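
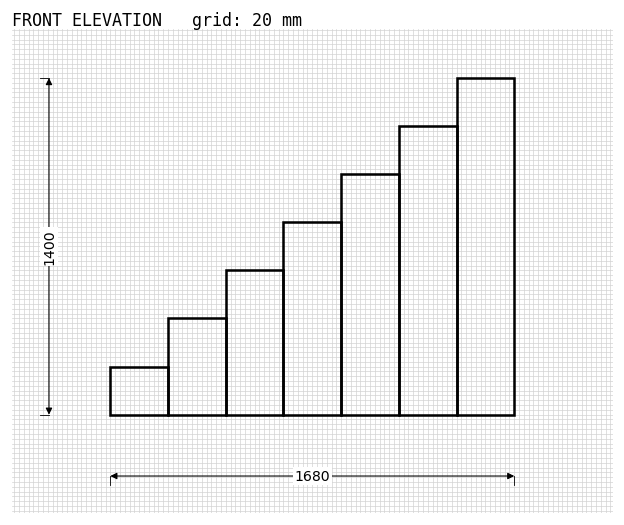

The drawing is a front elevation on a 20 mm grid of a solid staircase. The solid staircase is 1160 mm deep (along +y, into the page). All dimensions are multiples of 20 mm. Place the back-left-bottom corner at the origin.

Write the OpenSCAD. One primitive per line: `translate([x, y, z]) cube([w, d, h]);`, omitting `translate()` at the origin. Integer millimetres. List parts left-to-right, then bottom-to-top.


cube([240, 1160, 200]);
translate([240, 0, 0]) cube([240, 1160, 400]);
translate([480, 0, 0]) cube([240, 1160, 600]);
translate([720, 0, 0]) cube([240, 1160, 800]);
translate([960, 0, 0]) cube([240, 1160, 1000]);
translate([1200, 0, 0]) cube([240, 1160, 1200]);
translate([1440, 0, 0]) cube([240, 1160, 1400]);


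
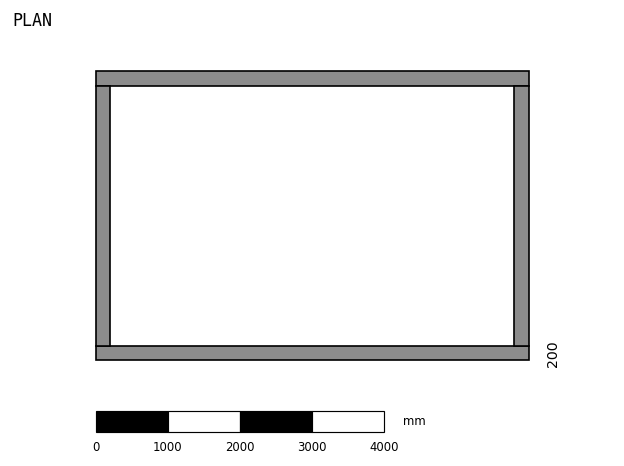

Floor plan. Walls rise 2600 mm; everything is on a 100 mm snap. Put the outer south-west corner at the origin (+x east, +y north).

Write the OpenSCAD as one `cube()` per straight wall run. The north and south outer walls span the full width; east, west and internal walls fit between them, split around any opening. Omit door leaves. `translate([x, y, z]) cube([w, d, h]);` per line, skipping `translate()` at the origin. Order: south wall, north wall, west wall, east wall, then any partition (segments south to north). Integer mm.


cube([6000, 200, 2600]);
translate([0, 3800, 0]) cube([6000, 200, 2600]);
translate([0, 200, 0]) cube([200, 3600, 2600]);
translate([5800, 200, 0]) cube([200, 3600, 2600]);


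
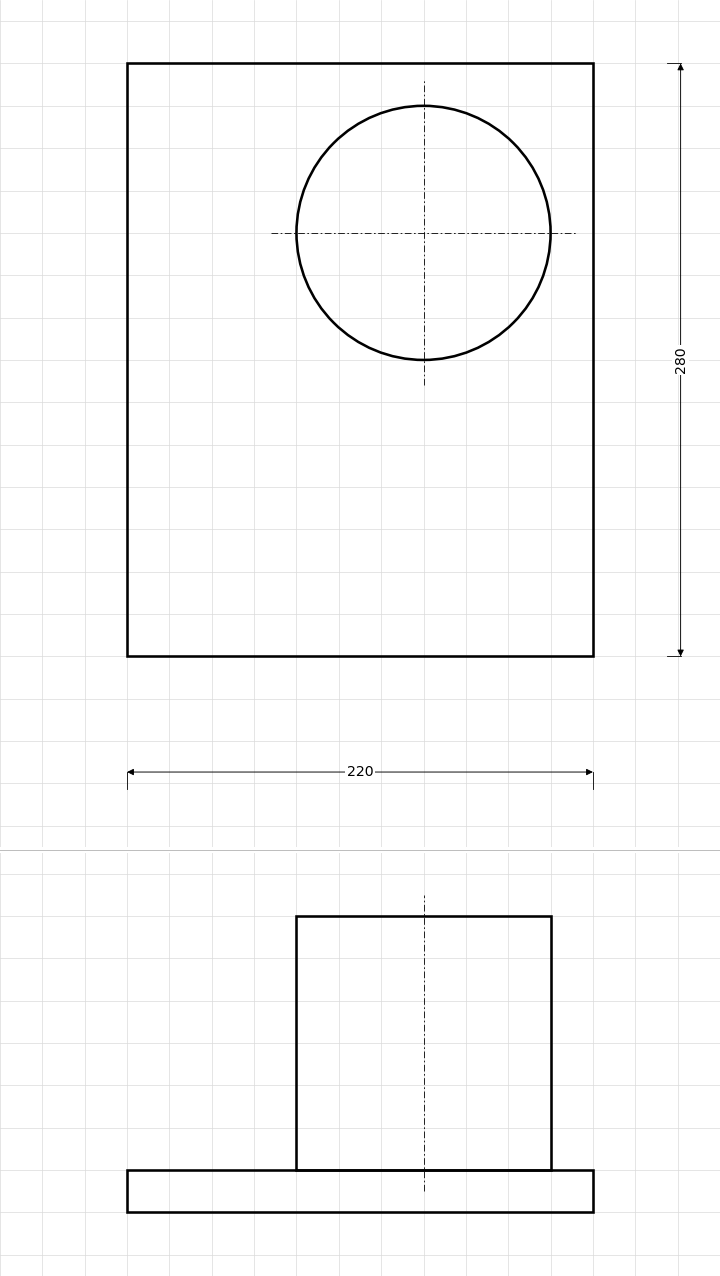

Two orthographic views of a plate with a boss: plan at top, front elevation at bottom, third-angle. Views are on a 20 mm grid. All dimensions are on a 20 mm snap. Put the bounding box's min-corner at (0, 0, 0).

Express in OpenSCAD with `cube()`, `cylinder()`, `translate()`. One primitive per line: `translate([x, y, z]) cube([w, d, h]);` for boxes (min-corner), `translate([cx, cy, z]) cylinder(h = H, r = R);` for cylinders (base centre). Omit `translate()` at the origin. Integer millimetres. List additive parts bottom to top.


cube([220, 280, 20]);
translate([140, 200, 20]) cylinder(h = 120, r = 60);


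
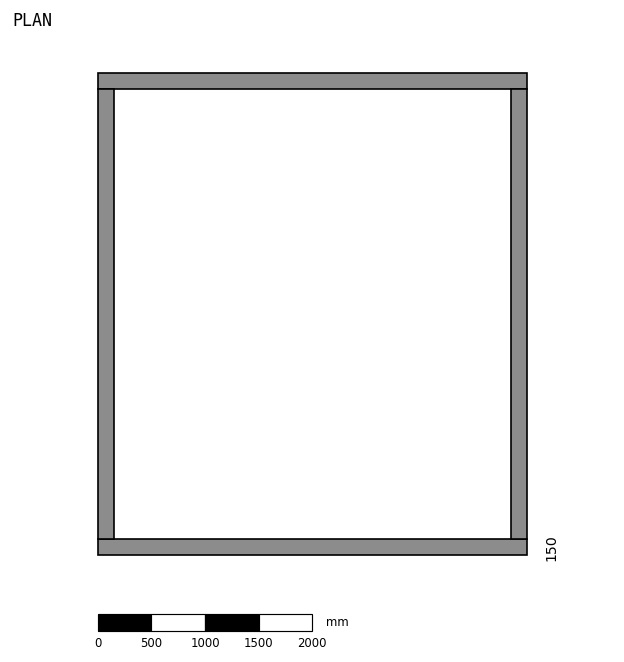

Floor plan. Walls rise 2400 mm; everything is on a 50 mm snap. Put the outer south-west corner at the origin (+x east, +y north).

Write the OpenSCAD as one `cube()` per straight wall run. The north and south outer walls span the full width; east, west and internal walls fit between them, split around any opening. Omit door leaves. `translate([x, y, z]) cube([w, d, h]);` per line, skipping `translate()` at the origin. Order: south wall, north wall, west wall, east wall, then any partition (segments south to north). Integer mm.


cube([4000, 150, 2400]);
translate([0, 4350, 0]) cube([4000, 150, 2400]);
translate([0, 150, 0]) cube([150, 4200, 2400]);
translate([3850, 150, 0]) cube([150, 4200, 2400]);


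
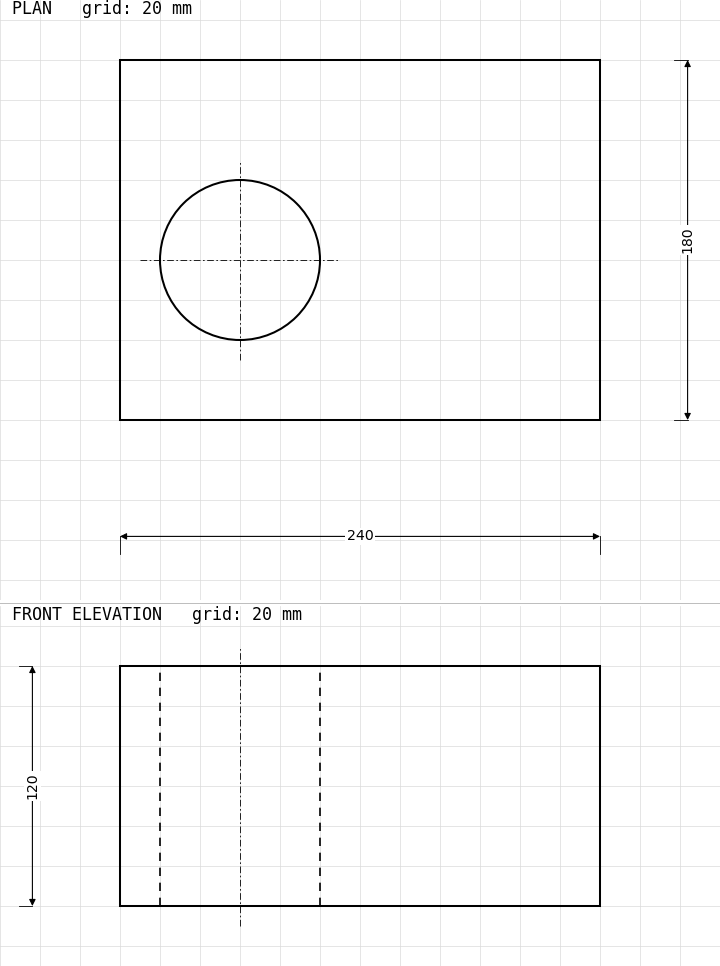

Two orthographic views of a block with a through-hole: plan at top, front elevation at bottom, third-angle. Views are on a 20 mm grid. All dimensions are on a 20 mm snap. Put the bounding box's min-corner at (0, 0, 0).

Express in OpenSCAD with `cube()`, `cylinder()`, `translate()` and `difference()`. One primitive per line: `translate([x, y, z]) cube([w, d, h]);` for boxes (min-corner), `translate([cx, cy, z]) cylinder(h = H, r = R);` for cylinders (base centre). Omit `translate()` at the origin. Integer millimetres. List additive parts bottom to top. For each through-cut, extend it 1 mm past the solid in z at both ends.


difference() {
  cube([240, 180, 120]);
  translate([60, 80, -1]) cylinder(h = 122, r = 40);
}


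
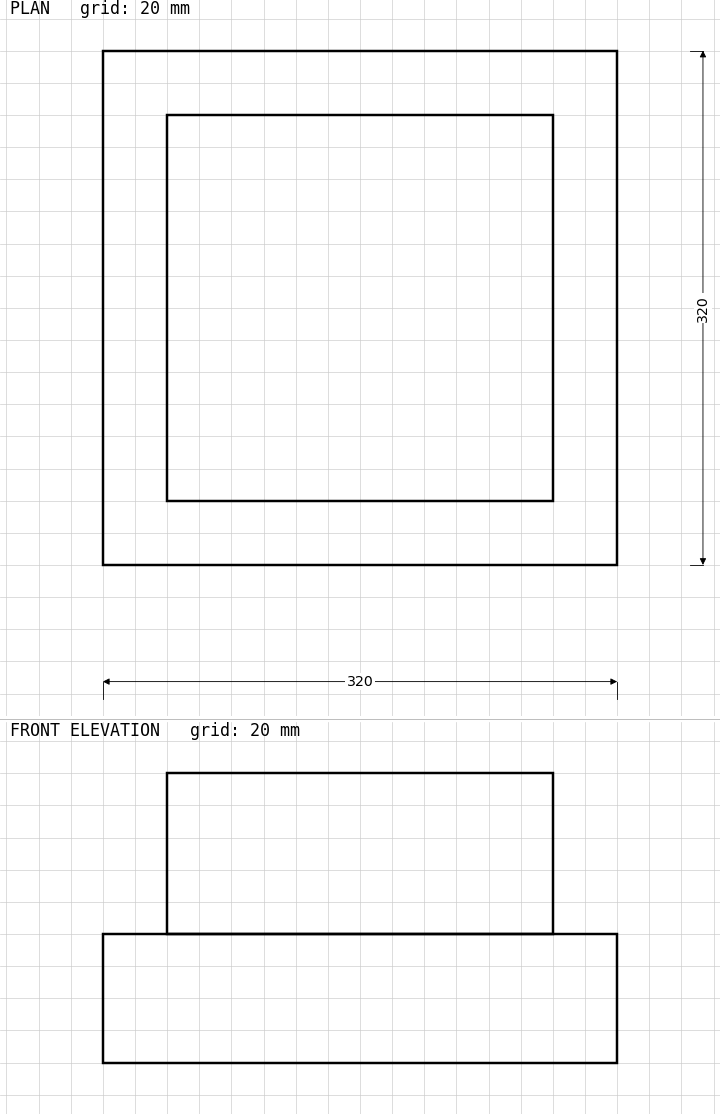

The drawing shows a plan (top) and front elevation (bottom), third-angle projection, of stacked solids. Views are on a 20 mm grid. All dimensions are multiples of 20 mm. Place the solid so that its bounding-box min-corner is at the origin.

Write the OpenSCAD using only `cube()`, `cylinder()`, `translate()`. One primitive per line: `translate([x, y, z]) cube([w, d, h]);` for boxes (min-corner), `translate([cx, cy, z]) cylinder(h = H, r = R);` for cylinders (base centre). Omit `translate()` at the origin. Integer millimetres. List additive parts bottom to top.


cube([320, 320, 80]);
translate([40, 40, 80]) cube([240, 240, 100]);


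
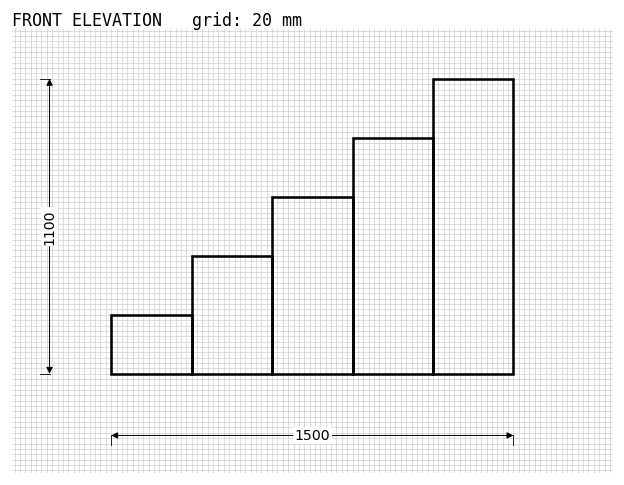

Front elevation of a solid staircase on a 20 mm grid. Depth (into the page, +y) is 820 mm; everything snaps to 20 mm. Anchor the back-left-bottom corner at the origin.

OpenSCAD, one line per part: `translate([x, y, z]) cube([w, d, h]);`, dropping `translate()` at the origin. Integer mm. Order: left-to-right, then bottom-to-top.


cube([300, 820, 220]);
translate([300, 0, 0]) cube([300, 820, 440]);
translate([600, 0, 0]) cube([300, 820, 660]);
translate([900, 0, 0]) cube([300, 820, 880]);
translate([1200, 0, 0]) cube([300, 820, 1100]);


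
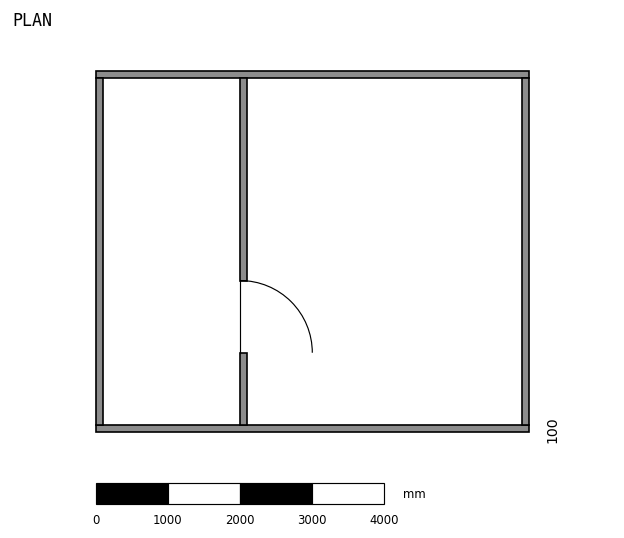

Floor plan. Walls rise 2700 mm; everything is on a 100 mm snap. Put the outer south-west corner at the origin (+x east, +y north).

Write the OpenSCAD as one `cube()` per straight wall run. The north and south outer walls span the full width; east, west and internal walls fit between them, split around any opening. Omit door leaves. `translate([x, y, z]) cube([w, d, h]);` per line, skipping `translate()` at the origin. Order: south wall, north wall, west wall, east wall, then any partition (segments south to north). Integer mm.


cube([6000, 100, 2700]);
translate([0, 4900, 0]) cube([6000, 100, 2700]);
translate([0, 100, 0]) cube([100, 4800, 2700]);
translate([5900, 100, 0]) cube([100, 4800, 2700]);
translate([2000, 100, 0]) cube([100, 1000, 2700]);
translate([2000, 2100, 0]) cube([100, 2800, 2700]);


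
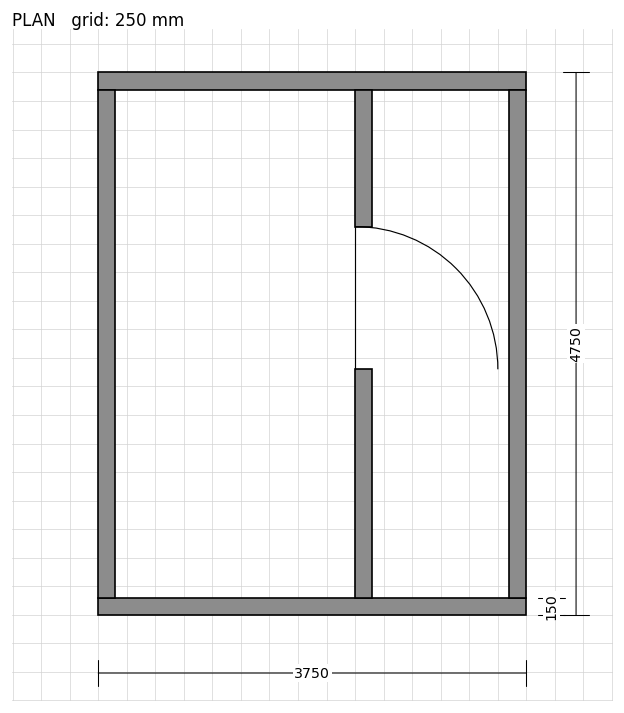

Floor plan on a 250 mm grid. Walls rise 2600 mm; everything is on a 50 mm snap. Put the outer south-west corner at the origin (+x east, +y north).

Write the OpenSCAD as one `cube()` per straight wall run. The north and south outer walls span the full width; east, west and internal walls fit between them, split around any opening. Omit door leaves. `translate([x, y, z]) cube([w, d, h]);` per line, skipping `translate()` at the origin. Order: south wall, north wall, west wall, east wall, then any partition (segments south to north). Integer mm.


cube([3750, 150, 2600]);
translate([0, 4600, 0]) cube([3750, 150, 2600]);
translate([0, 150, 0]) cube([150, 4450, 2600]);
translate([3600, 150, 0]) cube([150, 4450, 2600]);
translate([2250, 150, 0]) cube([150, 2000, 2600]);
translate([2250, 3400, 0]) cube([150, 1200, 2600]);


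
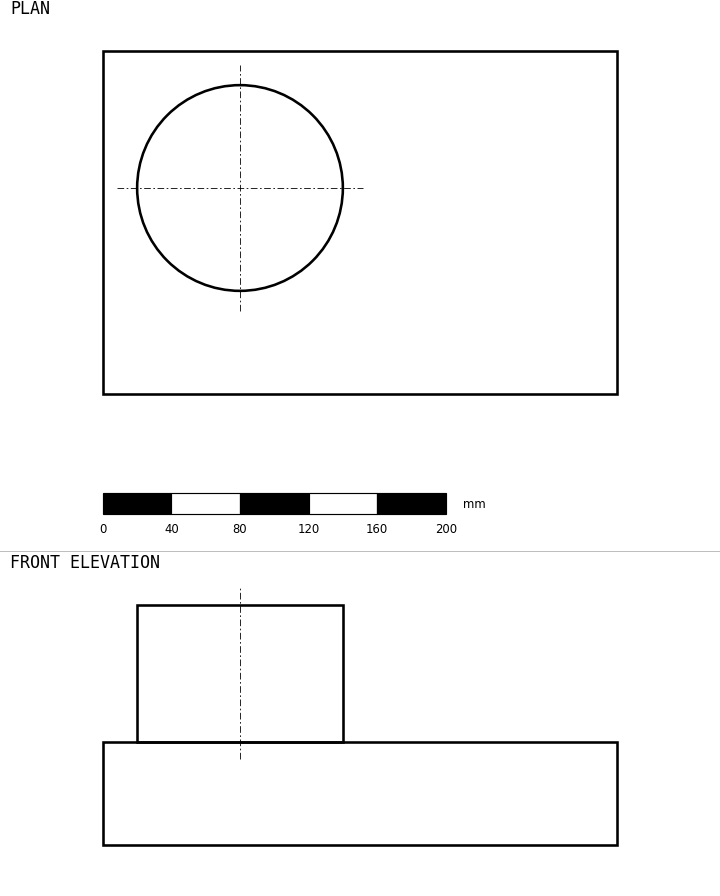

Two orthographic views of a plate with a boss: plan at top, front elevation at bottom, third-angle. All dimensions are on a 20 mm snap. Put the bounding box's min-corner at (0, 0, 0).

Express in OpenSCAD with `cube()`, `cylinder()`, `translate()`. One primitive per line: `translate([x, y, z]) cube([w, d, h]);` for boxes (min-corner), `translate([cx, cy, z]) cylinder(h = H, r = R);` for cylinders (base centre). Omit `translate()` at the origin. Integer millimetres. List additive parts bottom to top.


cube([300, 200, 60]);
translate([80, 120, 60]) cylinder(h = 80, r = 60);


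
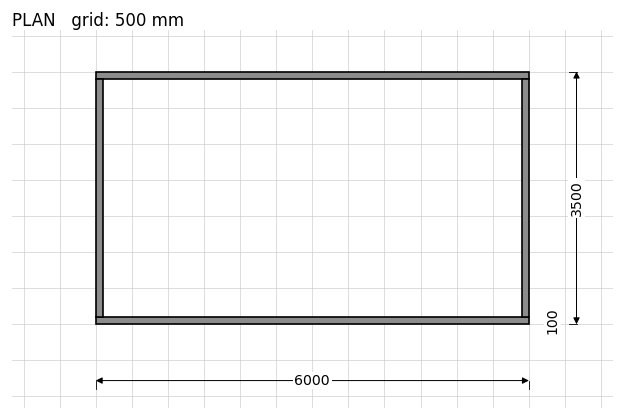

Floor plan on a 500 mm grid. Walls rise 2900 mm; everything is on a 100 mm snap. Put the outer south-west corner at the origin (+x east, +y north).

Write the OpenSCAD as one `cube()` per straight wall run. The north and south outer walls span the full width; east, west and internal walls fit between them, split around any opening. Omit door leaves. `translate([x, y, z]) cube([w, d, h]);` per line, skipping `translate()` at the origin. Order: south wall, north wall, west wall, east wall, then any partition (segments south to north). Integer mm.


cube([6000, 100, 2900]);
translate([0, 3400, 0]) cube([6000, 100, 2900]);
translate([0, 100, 0]) cube([100, 3300, 2900]);
translate([5900, 100, 0]) cube([100, 3300, 2900]);


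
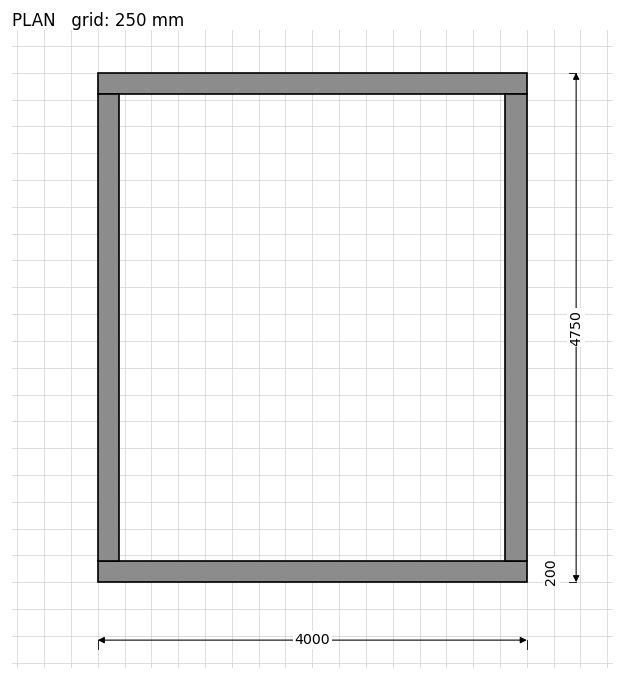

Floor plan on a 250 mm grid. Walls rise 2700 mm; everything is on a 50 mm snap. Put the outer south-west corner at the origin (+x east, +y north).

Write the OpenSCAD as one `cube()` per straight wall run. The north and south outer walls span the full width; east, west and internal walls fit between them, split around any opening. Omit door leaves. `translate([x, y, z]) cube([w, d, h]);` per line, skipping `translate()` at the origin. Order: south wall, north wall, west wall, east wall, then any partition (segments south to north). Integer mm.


cube([4000, 200, 2700]);
translate([0, 4550, 0]) cube([4000, 200, 2700]);
translate([0, 200, 0]) cube([200, 4350, 2700]);
translate([3800, 200, 0]) cube([200, 4350, 2700]);


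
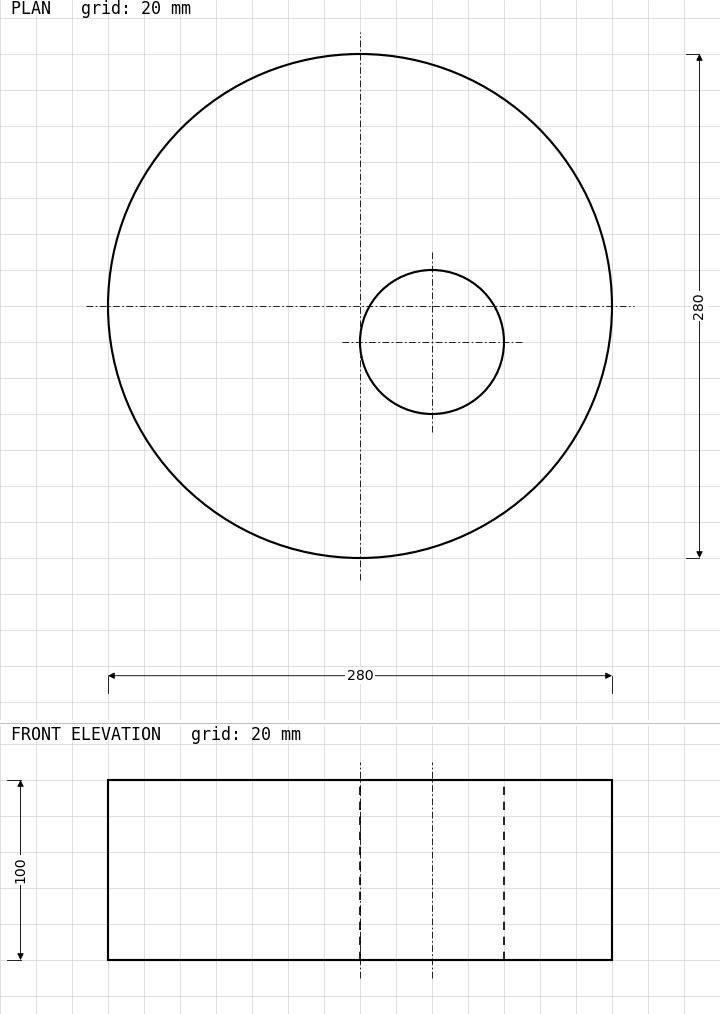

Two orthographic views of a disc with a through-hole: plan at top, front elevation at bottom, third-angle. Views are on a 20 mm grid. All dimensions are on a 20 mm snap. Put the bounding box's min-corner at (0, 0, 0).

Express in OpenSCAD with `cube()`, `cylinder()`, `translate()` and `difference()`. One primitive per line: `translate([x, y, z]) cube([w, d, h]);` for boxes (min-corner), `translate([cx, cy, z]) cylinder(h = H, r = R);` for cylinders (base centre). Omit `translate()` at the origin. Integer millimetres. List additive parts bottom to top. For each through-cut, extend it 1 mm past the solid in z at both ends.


difference() {
  translate([140, 140, 0]) cylinder(h = 100, r = 140);
  translate([180, 120, -1]) cylinder(h = 102, r = 40);
}


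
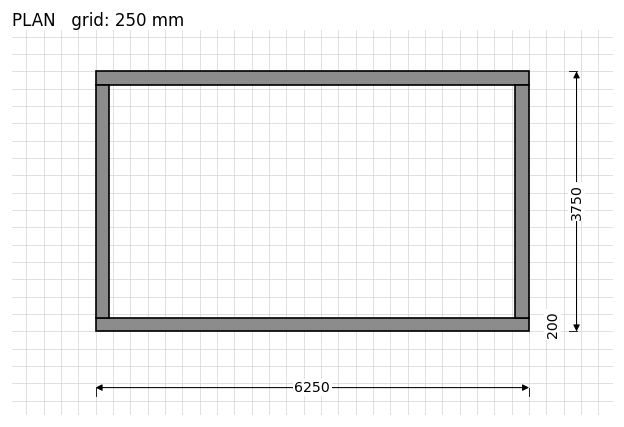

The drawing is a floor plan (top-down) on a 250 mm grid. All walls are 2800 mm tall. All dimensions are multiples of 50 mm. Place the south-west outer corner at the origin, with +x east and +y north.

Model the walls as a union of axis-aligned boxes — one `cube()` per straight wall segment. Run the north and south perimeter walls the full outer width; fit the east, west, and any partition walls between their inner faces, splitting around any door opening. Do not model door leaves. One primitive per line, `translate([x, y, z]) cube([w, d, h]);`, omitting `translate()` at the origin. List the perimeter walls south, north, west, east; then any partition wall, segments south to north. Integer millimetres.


cube([6250, 200, 2800]);
translate([0, 3550, 0]) cube([6250, 200, 2800]);
translate([0, 200, 0]) cube([200, 3350, 2800]);
translate([6050, 200, 0]) cube([200, 3350, 2800]);


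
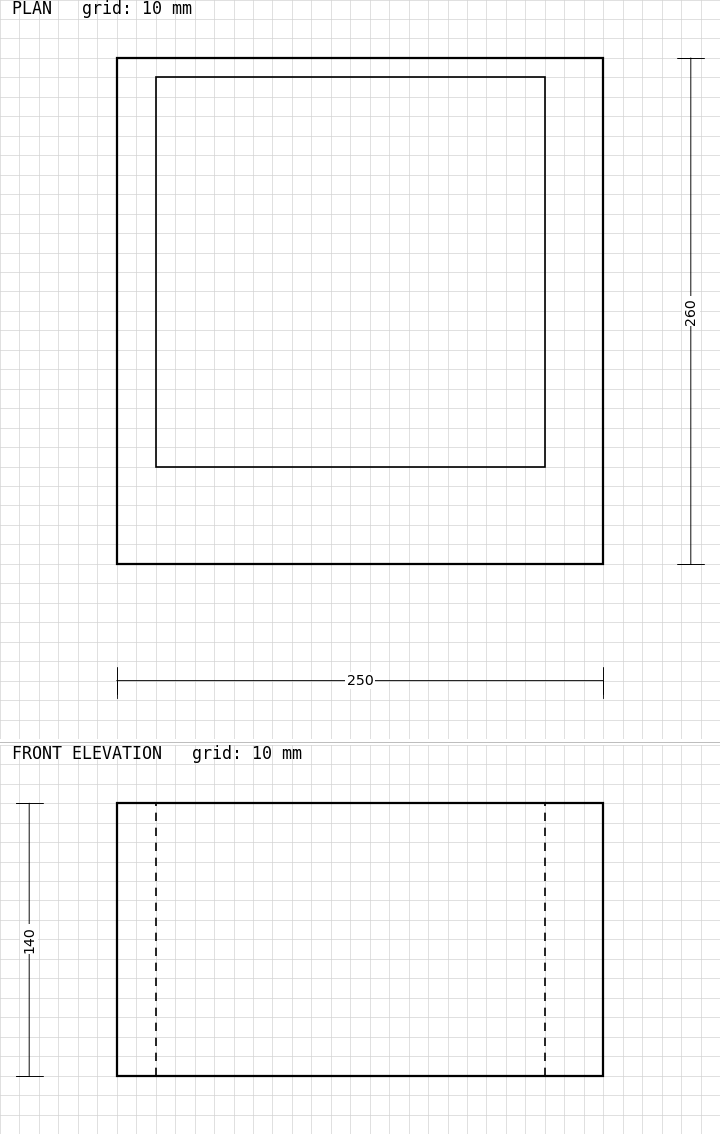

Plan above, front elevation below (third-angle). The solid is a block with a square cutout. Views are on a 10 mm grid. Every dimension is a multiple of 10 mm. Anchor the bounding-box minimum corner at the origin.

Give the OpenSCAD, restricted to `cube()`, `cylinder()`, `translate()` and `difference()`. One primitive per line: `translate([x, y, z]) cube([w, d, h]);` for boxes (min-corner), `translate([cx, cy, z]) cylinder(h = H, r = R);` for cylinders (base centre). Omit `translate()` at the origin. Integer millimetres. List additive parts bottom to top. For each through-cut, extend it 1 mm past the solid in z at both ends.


difference() {
  cube([250, 260, 140]);
  translate([20, 50, -1]) cube([200, 200, 142]);
}


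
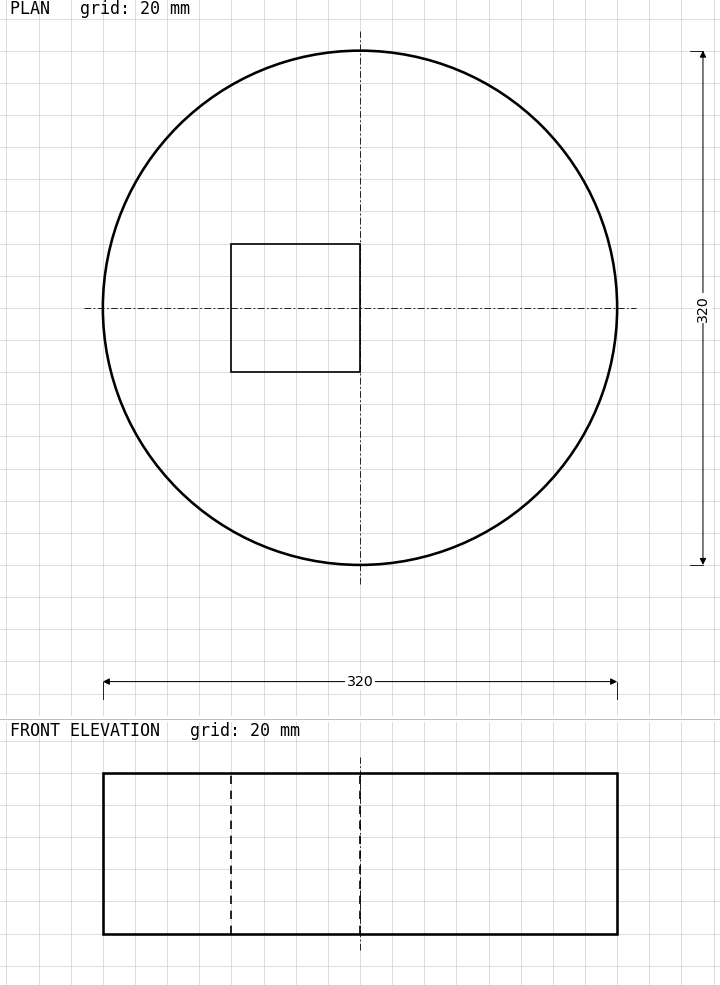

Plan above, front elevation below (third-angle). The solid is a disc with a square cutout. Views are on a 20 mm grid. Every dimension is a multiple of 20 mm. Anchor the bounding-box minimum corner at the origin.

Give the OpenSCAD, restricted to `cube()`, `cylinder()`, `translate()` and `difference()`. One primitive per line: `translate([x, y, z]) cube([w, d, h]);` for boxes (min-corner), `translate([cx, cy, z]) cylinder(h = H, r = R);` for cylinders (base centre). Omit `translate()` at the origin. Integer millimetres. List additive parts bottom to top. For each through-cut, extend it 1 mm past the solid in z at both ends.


difference() {
  translate([160, 160, 0]) cylinder(h = 100, r = 160);
  translate([80, 120, -1]) cube([80, 80, 102]);
}


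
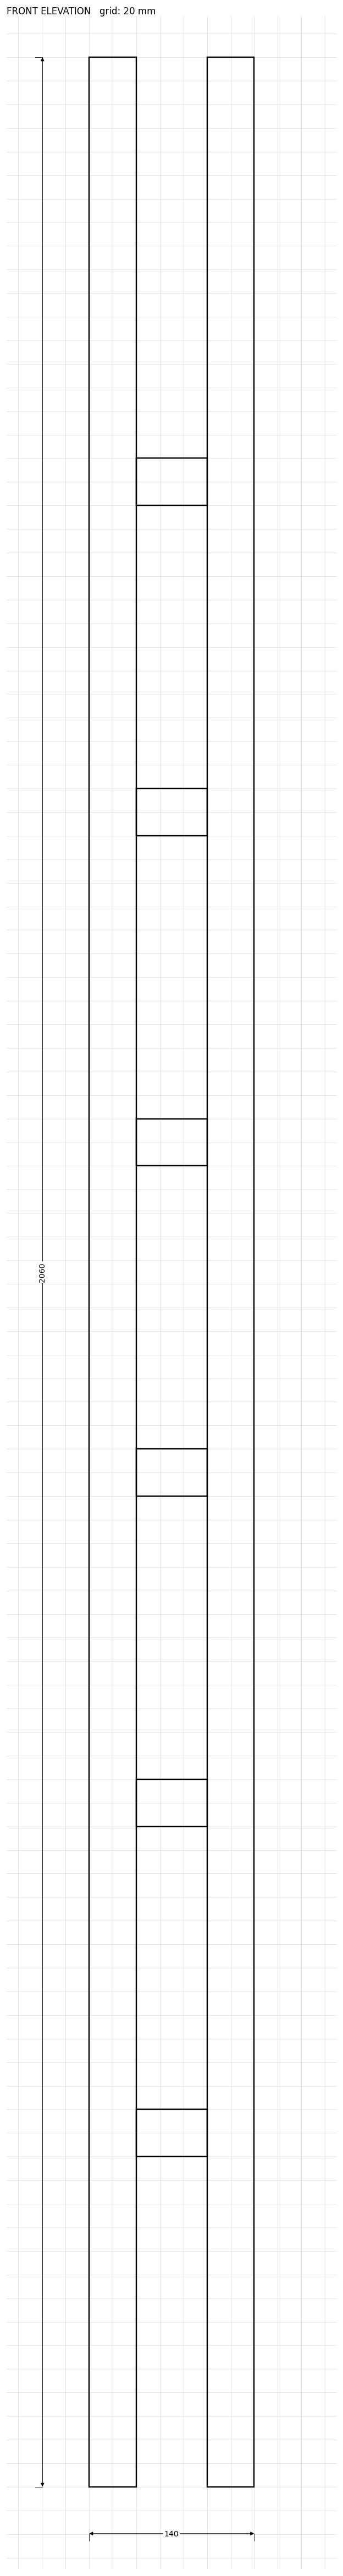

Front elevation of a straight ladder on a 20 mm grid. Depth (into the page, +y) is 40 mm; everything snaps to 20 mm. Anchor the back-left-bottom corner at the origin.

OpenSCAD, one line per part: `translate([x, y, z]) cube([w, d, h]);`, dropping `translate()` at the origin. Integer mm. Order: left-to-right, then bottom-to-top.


cube([40, 40, 2060]);
translate([40, 0, 280]) cube([60, 40, 40]);
translate([40, 0, 560]) cube([60, 40, 40]);
translate([40, 0, 840]) cube([60, 40, 40]);
translate([40, 0, 1120]) cube([60, 40, 40]);
translate([40, 0, 1400]) cube([60, 40, 40]);
translate([40, 0, 1680]) cube([60, 40, 40]);
translate([100, 0, 0]) cube([40, 40, 2060]);


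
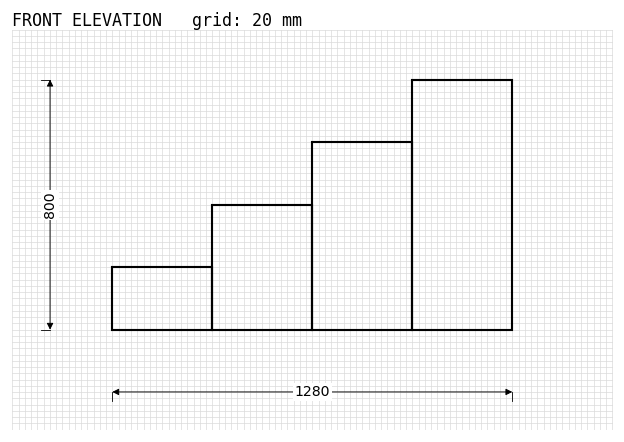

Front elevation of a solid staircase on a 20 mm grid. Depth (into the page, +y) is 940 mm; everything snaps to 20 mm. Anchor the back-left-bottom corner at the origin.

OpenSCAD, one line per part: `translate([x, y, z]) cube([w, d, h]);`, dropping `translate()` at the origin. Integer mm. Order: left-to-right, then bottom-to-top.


cube([320, 940, 200]);
translate([320, 0, 0]) cube([320, 940, 400]);
translate([640, 0, 0]) cube([320, 940, 600]);
translate([960, 0, 0]) cube([320, 940, 800]);


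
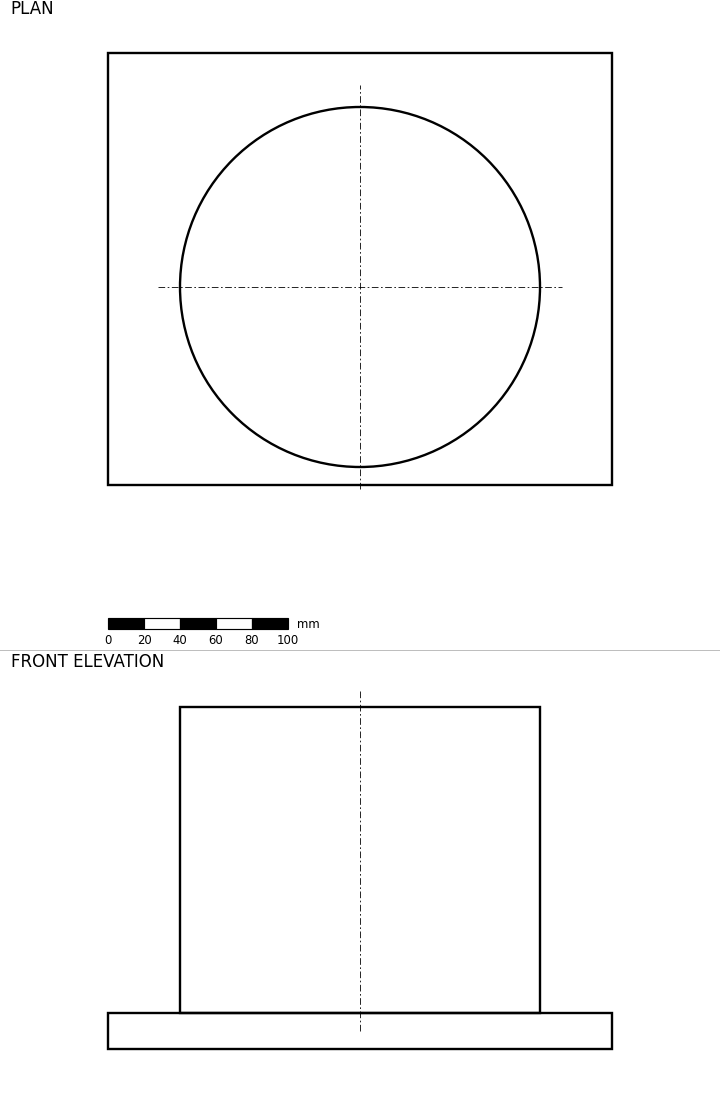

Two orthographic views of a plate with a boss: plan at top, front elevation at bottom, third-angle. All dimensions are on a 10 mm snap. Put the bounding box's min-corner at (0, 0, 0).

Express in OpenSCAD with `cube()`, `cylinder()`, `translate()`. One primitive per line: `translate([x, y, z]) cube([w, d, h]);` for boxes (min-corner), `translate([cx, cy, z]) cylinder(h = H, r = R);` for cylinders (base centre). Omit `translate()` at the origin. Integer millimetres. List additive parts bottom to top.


cube([280, 240, 20]);
translate([140, 110, 20]) cylinder(h = 170, r = 100);


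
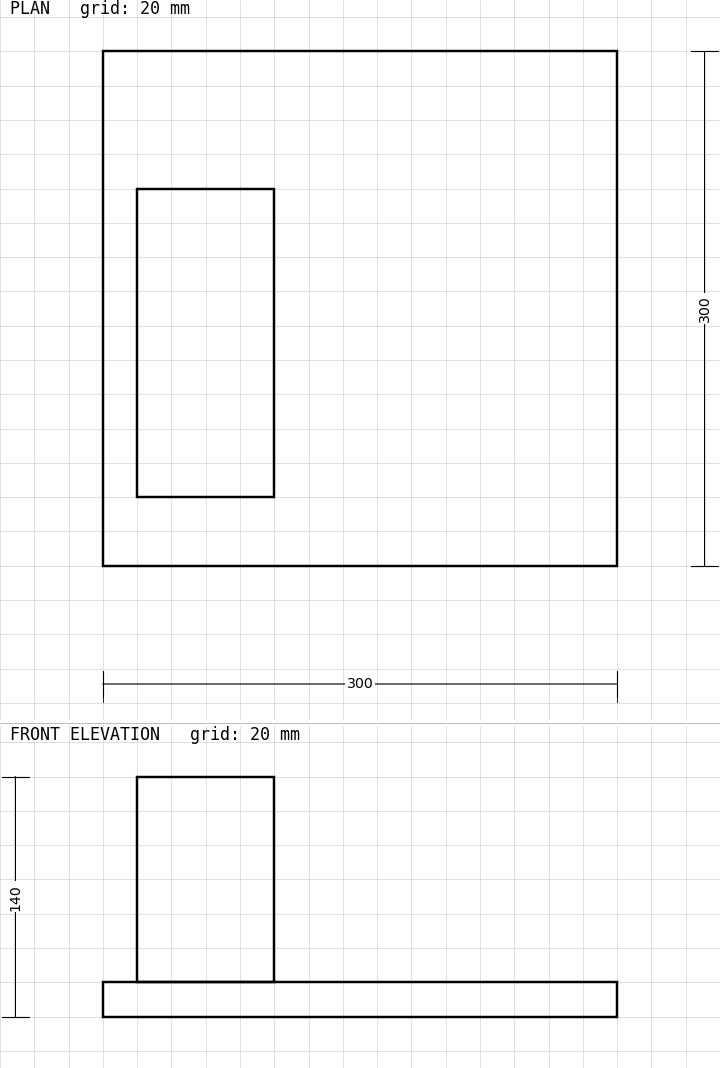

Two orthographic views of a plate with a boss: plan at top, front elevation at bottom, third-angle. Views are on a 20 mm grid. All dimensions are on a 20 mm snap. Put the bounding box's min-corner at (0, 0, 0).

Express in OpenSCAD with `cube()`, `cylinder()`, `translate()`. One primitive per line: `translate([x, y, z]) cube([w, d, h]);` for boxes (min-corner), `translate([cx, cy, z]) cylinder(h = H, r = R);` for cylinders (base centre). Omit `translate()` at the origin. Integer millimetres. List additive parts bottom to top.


cube([300, 300, 20]);
translate([20, 40, 20]) cube([80, 180, 120]);


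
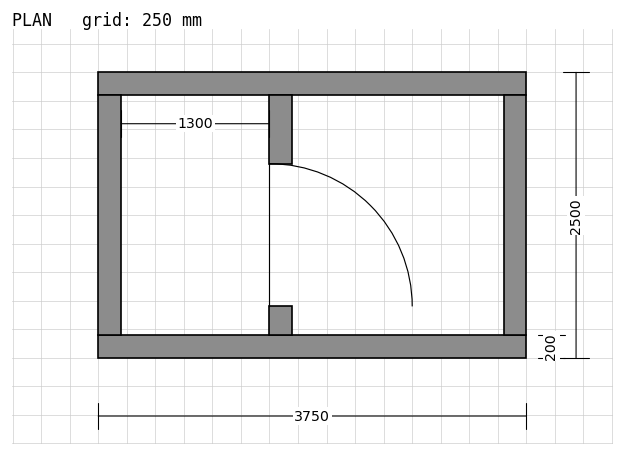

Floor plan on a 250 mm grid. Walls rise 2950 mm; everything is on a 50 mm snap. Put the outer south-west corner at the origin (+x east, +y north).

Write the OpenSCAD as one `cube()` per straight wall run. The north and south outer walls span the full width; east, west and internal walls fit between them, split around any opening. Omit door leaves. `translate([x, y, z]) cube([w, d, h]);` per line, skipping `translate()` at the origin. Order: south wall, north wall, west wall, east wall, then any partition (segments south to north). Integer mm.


cube([3750, 200, 2950]);
translate([0, 2300, 0]) cube([3750, 200, 2950]);
translate([0, 200, 0]) cube([200, 2100, 2950]);
translate([3550, 200, 0]) cube([200, 2100, 2950]);
translate([1500, 200, 0]) cube([200, 250, 2950]);
translate([1500, 1700, 0]) cube([200, 600, 2950]);


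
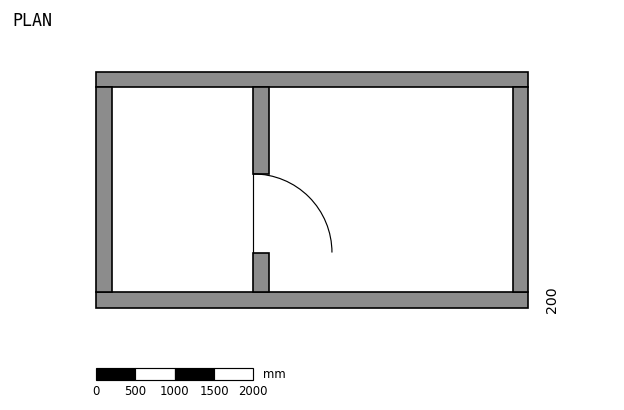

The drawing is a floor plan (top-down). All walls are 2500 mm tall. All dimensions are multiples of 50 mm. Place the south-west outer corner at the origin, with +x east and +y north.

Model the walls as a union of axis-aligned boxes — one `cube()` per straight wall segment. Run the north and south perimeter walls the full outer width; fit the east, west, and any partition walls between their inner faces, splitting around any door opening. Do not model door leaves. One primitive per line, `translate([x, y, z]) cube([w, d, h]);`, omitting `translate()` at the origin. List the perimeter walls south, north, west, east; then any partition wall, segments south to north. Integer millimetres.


cube([5500, 200, 2500]);
translate([0, 2800, 0]) cube([5500, 200, 2500]);
translate([0, 200, 0]) cube([200, 2600, 2500]);
translate([5300, 200, 0]) cube([200, 2600, 2500]);
translate([2000, 200, 0]) cube([200, 500, 2500]);
translate([2000, 1700, 0]) cube([200, 1100, 2500]);


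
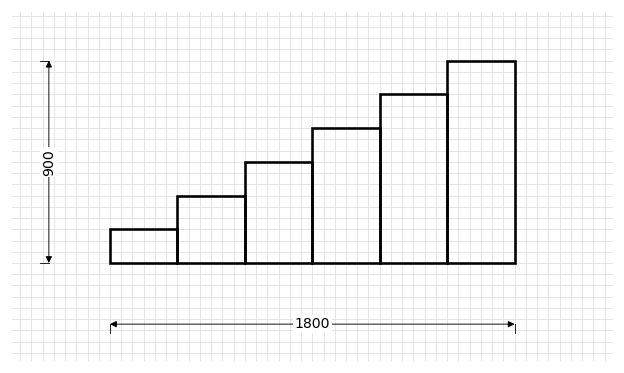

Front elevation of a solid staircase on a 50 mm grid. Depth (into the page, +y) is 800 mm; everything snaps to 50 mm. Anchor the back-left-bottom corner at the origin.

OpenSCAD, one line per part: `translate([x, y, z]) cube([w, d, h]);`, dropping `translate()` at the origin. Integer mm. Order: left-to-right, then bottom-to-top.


cube([300, 800, 150]);
translate([300, 0, 0]) cube([300, 800, 300]);
translate([600, 0, 0]) cube([300, 800, 450]);
translate([900, 0, 0]) cube([300, 800, 600]);
translate([1200, 0, 0]) cube([300, 800, 750]);
translate([1500, 0, 0]) cube([300, 800, 900]);


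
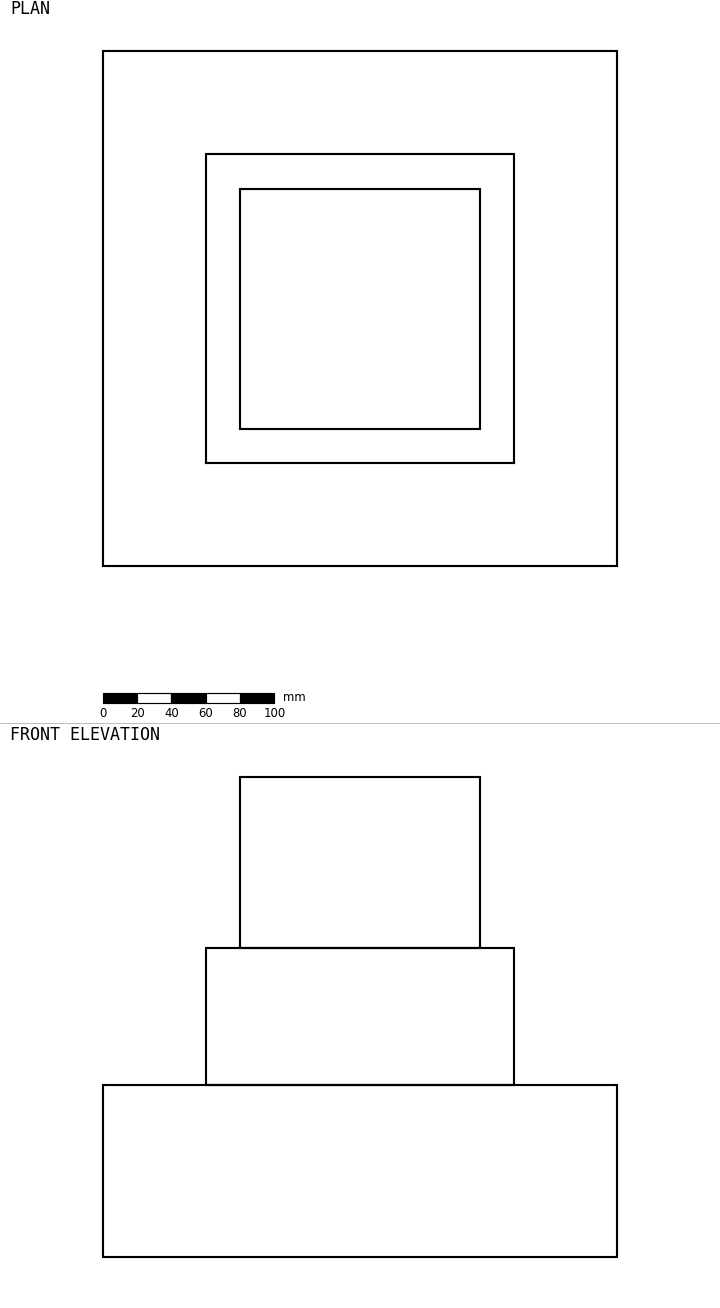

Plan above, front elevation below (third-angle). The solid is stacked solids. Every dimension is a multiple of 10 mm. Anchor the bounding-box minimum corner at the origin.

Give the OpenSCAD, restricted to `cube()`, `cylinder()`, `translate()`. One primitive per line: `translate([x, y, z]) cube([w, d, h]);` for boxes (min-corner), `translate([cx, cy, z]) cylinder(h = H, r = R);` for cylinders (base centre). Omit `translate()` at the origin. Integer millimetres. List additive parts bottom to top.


cube([300, 300, 100]);
translate([60, 60, 100]) cube([180, 180, 80]);
translate([80, 80, 180]) cube([140, 140, 100]);


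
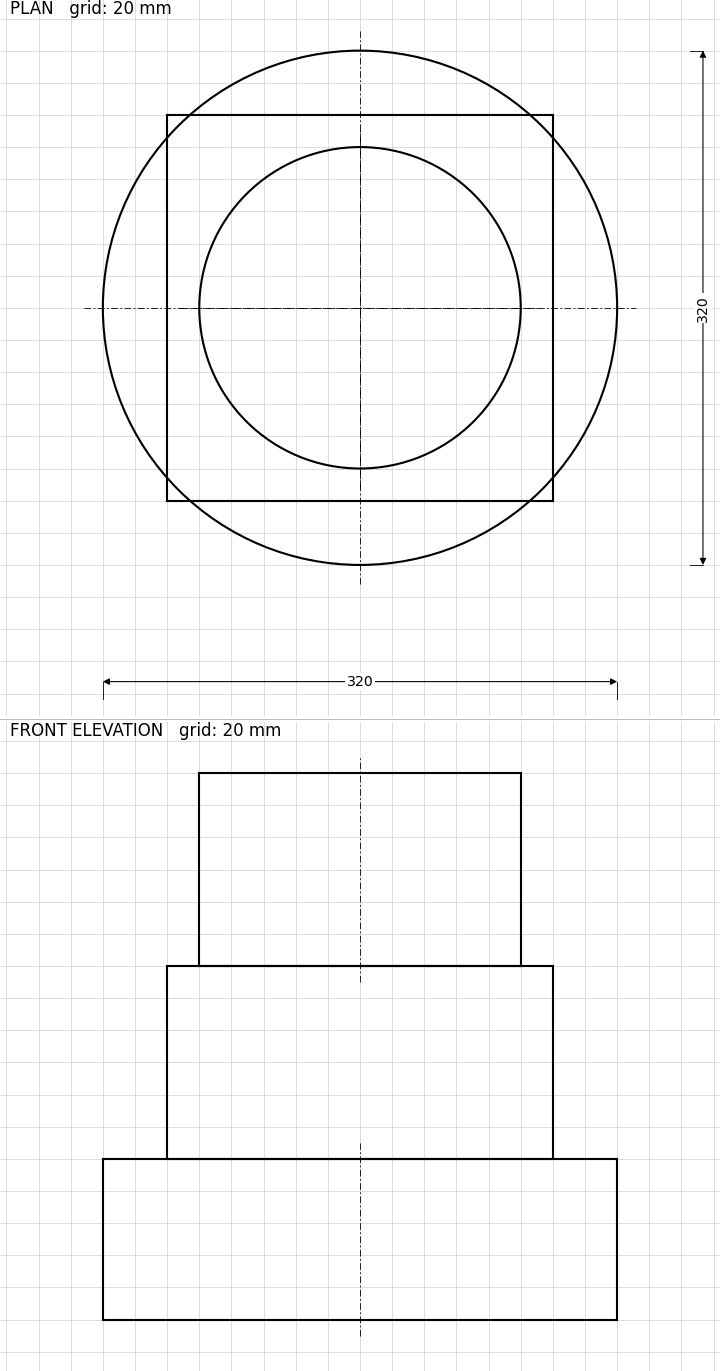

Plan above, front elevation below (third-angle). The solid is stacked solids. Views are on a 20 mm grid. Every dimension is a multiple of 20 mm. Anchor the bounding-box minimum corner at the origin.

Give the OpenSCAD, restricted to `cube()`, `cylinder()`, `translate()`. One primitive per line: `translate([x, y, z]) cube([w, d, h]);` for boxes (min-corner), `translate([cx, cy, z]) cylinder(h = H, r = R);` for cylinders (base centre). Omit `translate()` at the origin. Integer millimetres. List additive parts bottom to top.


translate([160, 160, 0]) cylinder(h = 100, r = 160);
translate([40, 40, 100]) cube([240, 240, 120]);
translate([160, 160, 220]) cylinder(h = 120, r = 100);


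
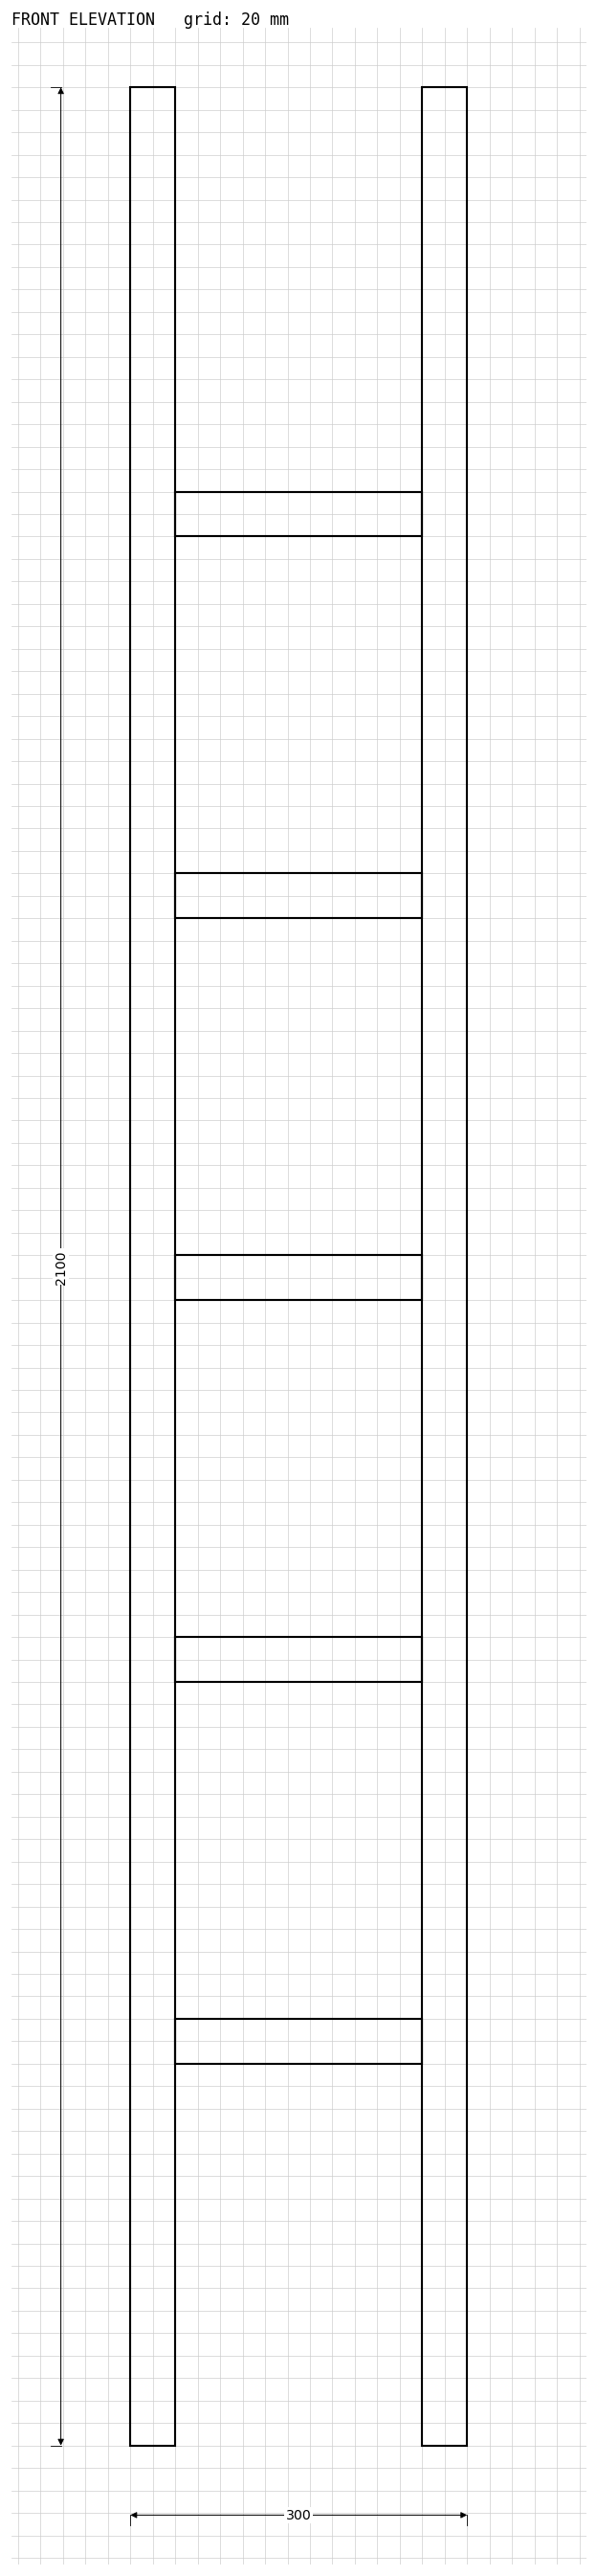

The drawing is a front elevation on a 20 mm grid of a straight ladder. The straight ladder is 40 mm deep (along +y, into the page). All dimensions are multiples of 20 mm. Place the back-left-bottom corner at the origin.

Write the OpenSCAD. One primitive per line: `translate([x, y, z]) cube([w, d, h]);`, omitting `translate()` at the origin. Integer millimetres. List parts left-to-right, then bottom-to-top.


cube([40, 40, 2100]);
translate([40, 0, 340]) cube([220, 40, 40]);
translate([40, 0, 680]) cube([220, 40, 40]);
translate([40, 0, 1020]) cube([220, 40, 40]);
translate([40, 0, 1360]) cube([220, 40, 40]);
translate([40, 0, 1700]) cube([220, 40, 40]);
translate([260, 0, 0]) cube([40, 40, 2100]);


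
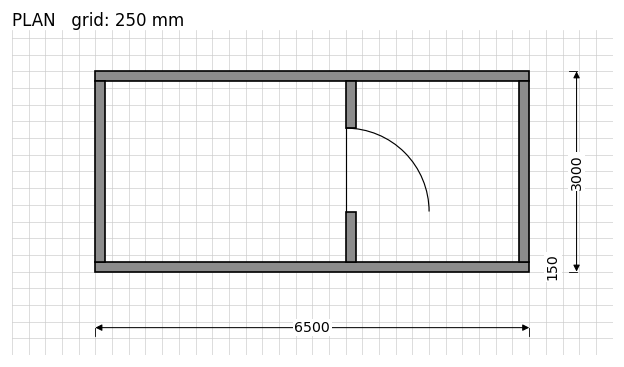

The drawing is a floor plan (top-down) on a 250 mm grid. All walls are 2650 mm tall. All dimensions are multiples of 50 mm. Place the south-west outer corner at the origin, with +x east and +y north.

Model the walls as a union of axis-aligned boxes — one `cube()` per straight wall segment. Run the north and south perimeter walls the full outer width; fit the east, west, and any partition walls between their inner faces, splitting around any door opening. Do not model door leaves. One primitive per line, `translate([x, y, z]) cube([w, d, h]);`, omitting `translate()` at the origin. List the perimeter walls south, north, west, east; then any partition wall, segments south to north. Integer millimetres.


cube([6500, 150, 2650]);
translate([0, 2850, 0]) cube([6500, 150, 2650]);
translate([0, 150, 0]) cube([150, 2700, 2650]);
translate([6350, 150, 0]) cube([150, 2700, 2650]);
translate([3750, 150, 0]) cube([150, 750, 2650]);
translate([3750, 2150, 0]) cube([150, 700, 2650]);


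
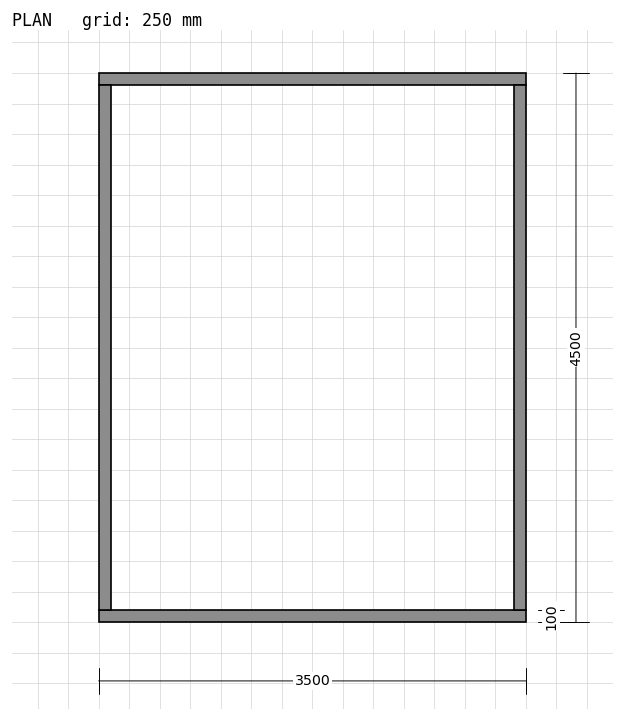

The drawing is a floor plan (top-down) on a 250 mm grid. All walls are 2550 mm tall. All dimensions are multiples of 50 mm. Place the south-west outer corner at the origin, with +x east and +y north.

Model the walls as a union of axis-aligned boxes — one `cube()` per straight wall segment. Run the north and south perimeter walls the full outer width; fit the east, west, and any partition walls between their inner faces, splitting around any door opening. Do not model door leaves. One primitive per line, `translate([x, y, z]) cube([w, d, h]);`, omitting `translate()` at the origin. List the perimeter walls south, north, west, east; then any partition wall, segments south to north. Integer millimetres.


cube([3500, 100, 2550]);
translate([0, 4400, 0]) cube([3500, 100, 2550]);
translate([0, 100, 0]) cube([100, 4300, 2550]);
translate([3400, 100, 0]) cube([100, 4300, 2550]);


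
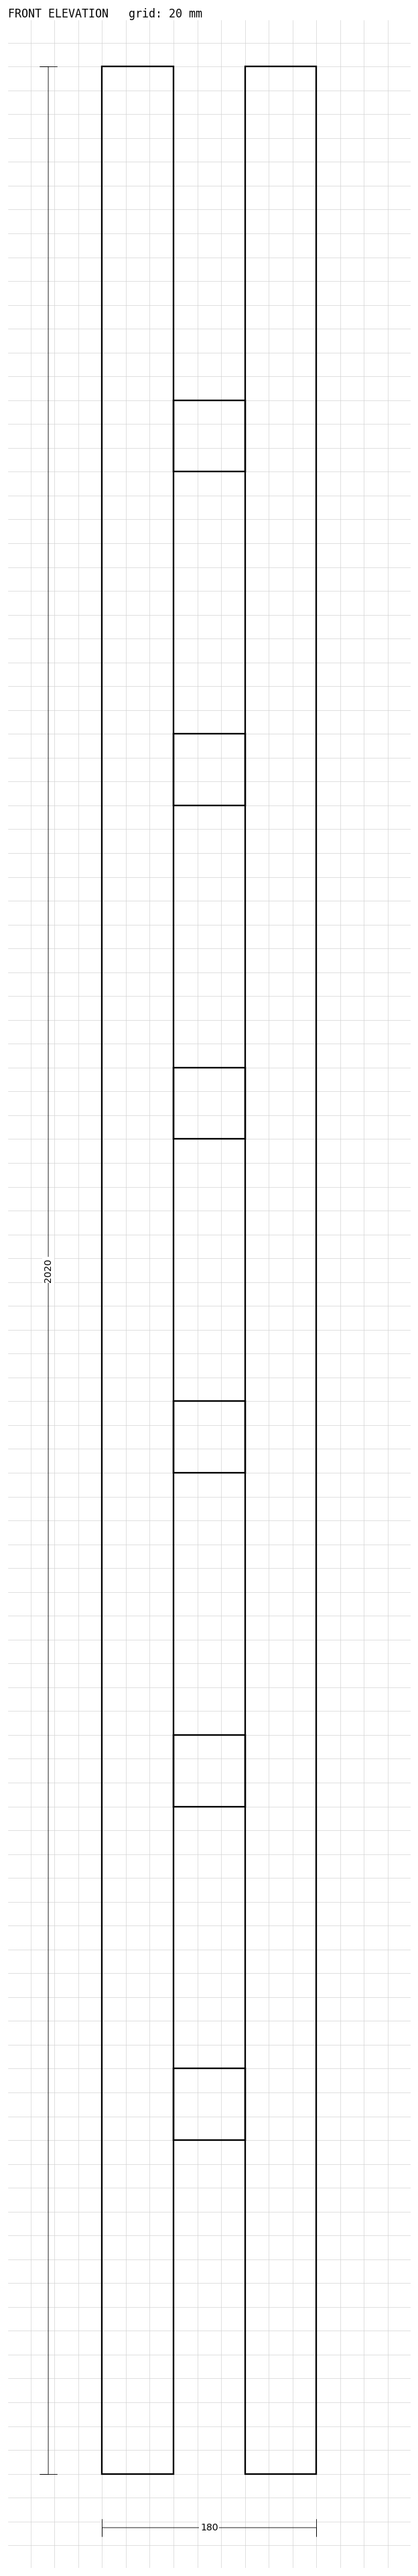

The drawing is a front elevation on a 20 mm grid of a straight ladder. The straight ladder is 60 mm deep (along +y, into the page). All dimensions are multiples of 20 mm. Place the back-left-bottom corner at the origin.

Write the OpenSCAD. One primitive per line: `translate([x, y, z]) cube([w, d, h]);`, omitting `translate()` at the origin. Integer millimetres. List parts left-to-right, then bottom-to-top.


cube([60, 60, 2020]);
translate([60, 0, 280]) cube([60, 60, 60]);
translate([60, 0, 560]) cube([60, 60, 60]);
translate([60, 0, 840]) cube([60, 60, 60]);
translate([60, 0, 1120]) cube([60, 60, 60]);
translate([60, 0, 1400]) cube([60, 60, 60]);
translate([60, 0, 1680]) cube([60, 60, 60]);
translate([120, 0, 0]) cube([60, 60, 2020]);


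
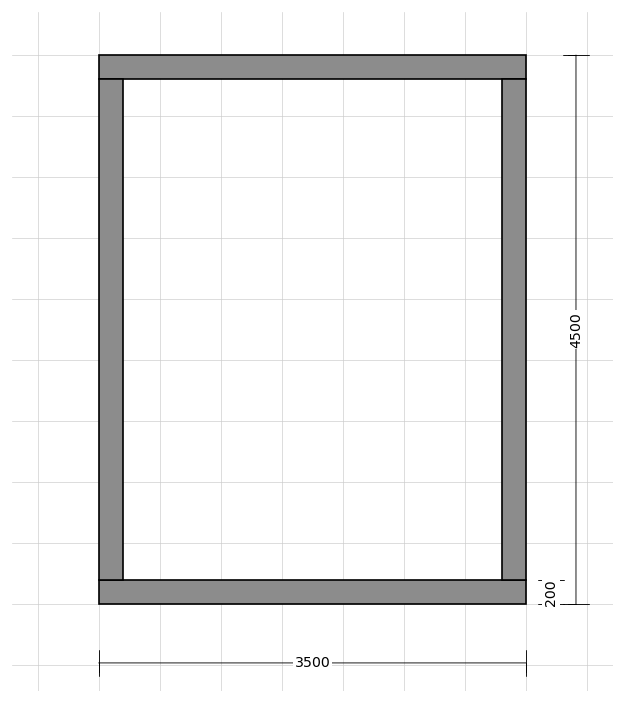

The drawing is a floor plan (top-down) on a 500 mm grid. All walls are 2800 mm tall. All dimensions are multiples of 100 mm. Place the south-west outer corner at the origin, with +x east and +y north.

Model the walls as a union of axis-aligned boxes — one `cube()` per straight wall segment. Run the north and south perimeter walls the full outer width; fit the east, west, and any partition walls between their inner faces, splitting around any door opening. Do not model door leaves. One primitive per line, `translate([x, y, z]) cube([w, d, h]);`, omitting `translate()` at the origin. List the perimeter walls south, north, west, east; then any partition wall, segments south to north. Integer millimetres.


cube([3500, 200, 2800]);
translate([0, 4300, 0]) cube([3500, 200, 2800]);
translate([0, 200, 0]) cube([200, 4100, 2800]);
translate([3300, 200, 0]) cube([200, 4100, 2800]);


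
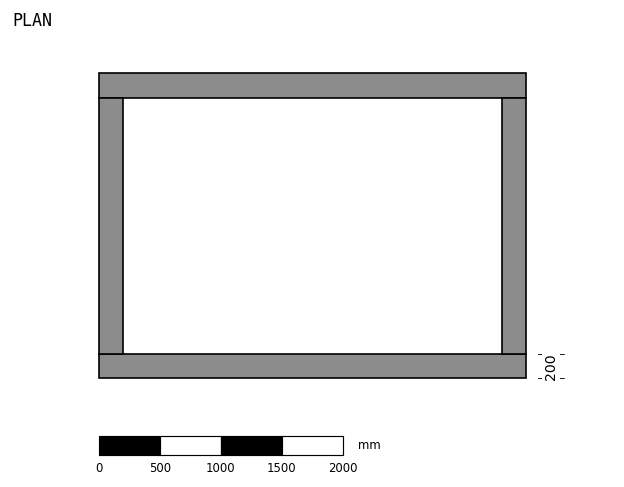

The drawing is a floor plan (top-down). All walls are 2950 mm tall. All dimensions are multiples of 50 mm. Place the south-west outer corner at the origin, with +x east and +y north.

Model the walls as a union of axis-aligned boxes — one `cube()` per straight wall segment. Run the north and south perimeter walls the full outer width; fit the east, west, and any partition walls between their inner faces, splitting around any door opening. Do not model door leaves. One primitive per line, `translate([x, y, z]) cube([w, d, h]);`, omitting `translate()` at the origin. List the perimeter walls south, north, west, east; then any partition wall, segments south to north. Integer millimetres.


cube([3500, 200, 2950]);
translate([0, 2300, 0]) cube([3500, 200, 2950]);
translate([0, 200, 0]) cube([200, 2100, 2950]);
translate([3300, 200, 0]) cube([200, 2100, 2950]);


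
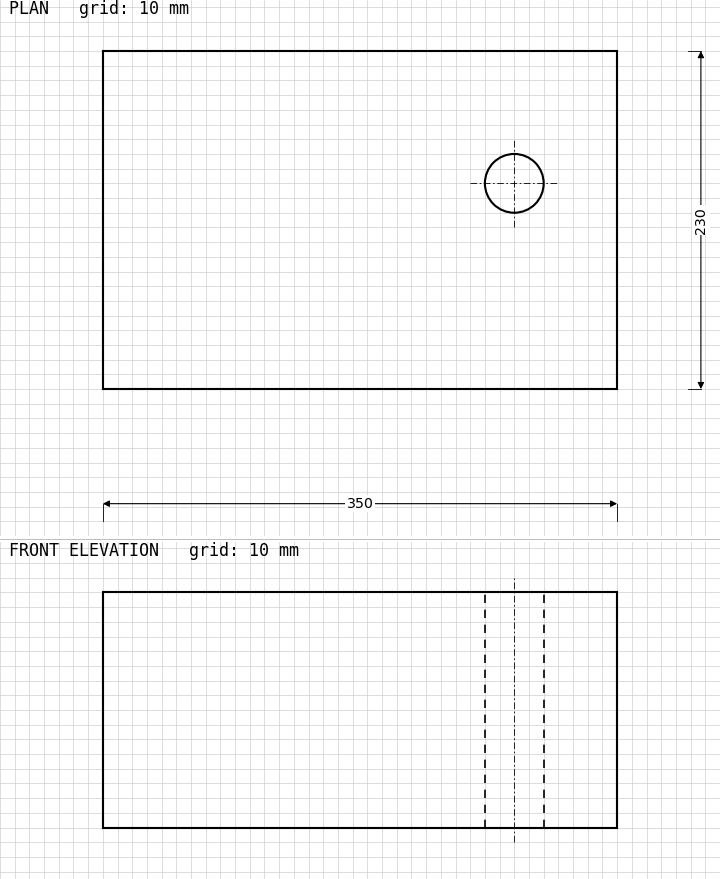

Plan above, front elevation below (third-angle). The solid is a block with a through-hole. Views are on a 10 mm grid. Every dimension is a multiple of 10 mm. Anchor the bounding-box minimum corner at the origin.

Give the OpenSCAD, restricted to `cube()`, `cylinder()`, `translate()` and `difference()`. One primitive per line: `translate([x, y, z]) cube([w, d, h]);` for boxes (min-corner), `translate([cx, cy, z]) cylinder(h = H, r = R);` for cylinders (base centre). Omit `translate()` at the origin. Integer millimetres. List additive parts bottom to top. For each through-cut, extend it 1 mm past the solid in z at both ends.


difference() {
  cube([350, 230, 160]);
  translate([280, 140, -1]) cylinder(h = 162, r = 20);
}


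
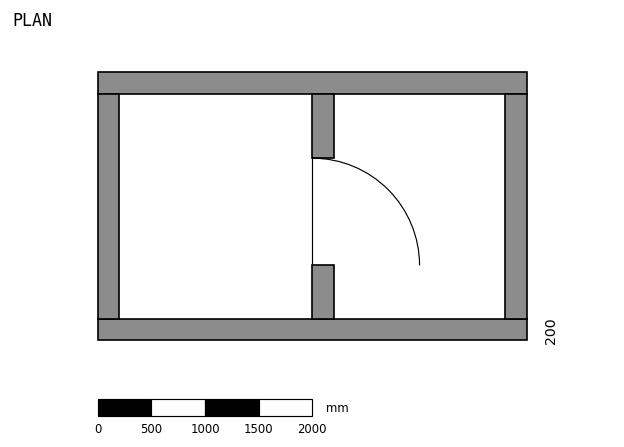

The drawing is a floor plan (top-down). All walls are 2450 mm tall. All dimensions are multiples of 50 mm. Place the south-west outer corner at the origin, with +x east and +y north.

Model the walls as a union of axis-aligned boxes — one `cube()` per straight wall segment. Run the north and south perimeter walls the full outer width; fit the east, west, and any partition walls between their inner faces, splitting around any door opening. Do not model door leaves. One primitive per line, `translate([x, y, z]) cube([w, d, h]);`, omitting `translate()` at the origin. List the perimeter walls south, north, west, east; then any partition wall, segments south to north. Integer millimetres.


cube([4000, 200, 2450]);
translate([0, 2300, 0]) cube([4000, 200, 2450]);
translate([0, 200, 0]) cube([200, 2100, 2450]);
translate([3800, 200, 0]) cube([200, 2100, 2450]);
translate([2000, 200, 0]) cube([200, 500, 2450]);
translate([2000, 1700, 0]) cube([200, 600, 2450]);


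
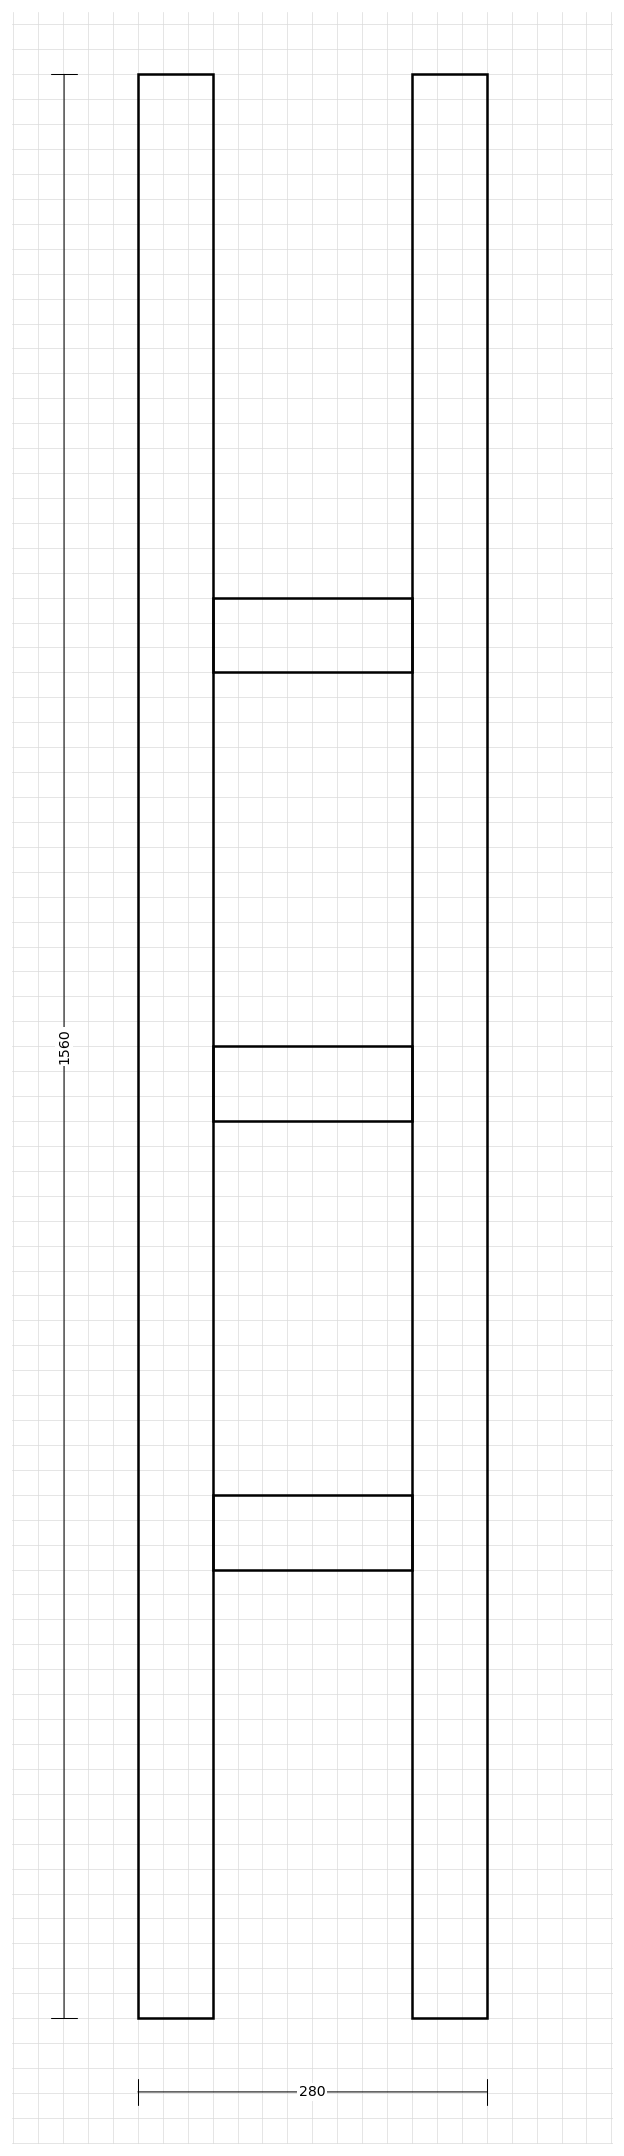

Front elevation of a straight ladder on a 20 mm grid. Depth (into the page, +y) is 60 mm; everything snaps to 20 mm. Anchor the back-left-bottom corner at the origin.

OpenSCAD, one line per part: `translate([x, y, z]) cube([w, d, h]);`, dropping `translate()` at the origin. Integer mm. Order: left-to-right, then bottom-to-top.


cube([60, 60, 1560]);
translate([60, 0, 360]) cube([160, 60, 60]);
translate([60, 0, 720]) cube([160, 60, 60]);
translate([60, 0, 1080]) cube([160, 60, 60]);
translate([220, 0, 0]) cube([60, 60, 1560]);


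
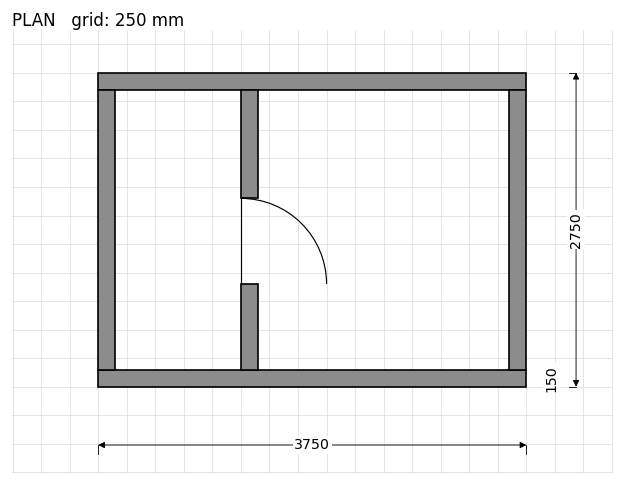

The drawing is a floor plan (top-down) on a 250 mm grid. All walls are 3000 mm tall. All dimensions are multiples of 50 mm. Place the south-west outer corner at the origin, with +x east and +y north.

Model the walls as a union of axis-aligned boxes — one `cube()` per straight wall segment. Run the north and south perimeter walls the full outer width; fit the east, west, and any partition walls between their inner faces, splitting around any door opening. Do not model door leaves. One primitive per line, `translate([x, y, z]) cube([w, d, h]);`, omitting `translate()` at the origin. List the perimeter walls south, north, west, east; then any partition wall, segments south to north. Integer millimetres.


cube([3750, 150, 3000]);
translate([0, 2600, 0]) cube([3750, 150, 3000]);
translate([0, 150, 0]) cube([150, 2450, 3000]);
translate([3600, 150, 0]) cube([150, 2450, 3000]);
translate([1250, 150, 0]) cube([150, 750, 3000]);
translate([1250, 1650, 0]) cube([150, 950, 3000]);


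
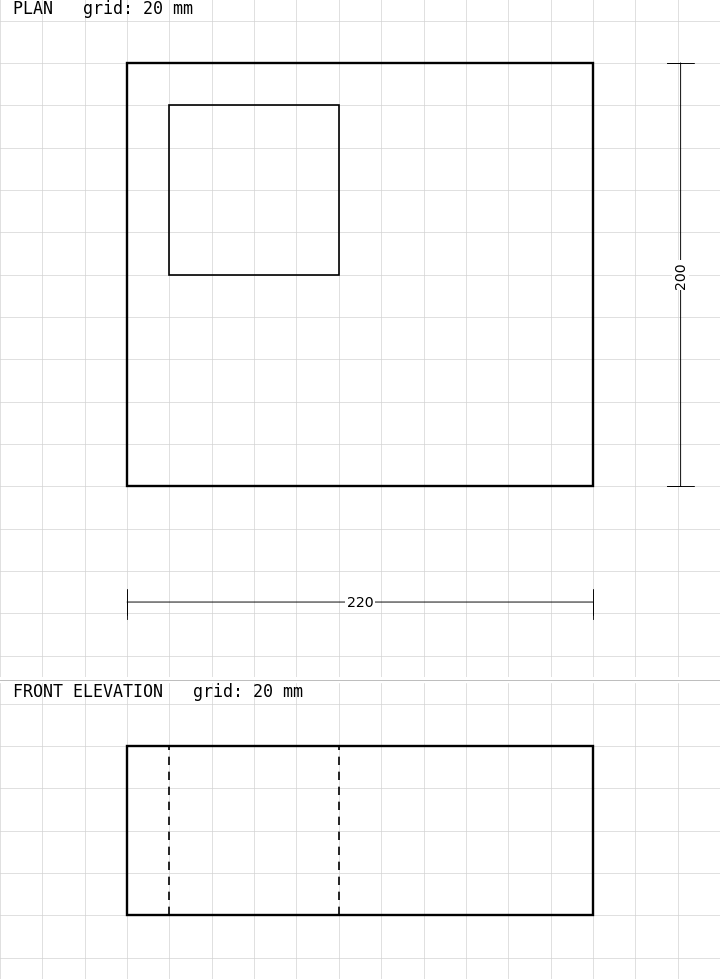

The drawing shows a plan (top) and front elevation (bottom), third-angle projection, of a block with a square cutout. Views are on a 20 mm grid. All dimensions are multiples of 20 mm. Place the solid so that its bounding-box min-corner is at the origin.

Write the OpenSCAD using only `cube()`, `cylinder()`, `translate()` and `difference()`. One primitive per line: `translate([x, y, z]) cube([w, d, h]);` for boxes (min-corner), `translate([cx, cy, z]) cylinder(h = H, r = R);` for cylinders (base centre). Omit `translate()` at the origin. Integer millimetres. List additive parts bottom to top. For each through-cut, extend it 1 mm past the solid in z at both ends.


difference() {
  cube([220, 200, 80]);
  translate([20, 100, -1]) cube([80, 80, 82]);
}


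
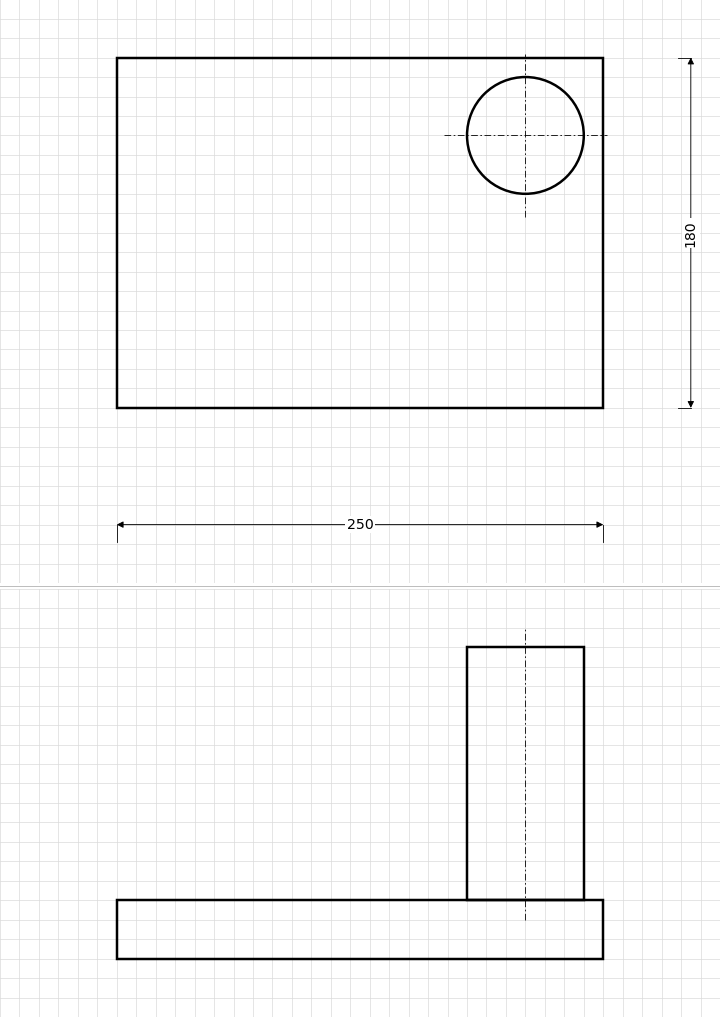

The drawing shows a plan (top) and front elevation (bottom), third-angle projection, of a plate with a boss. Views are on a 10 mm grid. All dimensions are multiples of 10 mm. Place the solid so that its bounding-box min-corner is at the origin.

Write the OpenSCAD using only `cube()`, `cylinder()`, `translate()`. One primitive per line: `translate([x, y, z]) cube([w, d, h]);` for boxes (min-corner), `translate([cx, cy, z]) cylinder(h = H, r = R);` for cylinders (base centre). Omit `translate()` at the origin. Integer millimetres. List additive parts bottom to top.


cube([250, 180, 30]);
translate([210, 140, 30]) cylinder(h = 130, r = 30);
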